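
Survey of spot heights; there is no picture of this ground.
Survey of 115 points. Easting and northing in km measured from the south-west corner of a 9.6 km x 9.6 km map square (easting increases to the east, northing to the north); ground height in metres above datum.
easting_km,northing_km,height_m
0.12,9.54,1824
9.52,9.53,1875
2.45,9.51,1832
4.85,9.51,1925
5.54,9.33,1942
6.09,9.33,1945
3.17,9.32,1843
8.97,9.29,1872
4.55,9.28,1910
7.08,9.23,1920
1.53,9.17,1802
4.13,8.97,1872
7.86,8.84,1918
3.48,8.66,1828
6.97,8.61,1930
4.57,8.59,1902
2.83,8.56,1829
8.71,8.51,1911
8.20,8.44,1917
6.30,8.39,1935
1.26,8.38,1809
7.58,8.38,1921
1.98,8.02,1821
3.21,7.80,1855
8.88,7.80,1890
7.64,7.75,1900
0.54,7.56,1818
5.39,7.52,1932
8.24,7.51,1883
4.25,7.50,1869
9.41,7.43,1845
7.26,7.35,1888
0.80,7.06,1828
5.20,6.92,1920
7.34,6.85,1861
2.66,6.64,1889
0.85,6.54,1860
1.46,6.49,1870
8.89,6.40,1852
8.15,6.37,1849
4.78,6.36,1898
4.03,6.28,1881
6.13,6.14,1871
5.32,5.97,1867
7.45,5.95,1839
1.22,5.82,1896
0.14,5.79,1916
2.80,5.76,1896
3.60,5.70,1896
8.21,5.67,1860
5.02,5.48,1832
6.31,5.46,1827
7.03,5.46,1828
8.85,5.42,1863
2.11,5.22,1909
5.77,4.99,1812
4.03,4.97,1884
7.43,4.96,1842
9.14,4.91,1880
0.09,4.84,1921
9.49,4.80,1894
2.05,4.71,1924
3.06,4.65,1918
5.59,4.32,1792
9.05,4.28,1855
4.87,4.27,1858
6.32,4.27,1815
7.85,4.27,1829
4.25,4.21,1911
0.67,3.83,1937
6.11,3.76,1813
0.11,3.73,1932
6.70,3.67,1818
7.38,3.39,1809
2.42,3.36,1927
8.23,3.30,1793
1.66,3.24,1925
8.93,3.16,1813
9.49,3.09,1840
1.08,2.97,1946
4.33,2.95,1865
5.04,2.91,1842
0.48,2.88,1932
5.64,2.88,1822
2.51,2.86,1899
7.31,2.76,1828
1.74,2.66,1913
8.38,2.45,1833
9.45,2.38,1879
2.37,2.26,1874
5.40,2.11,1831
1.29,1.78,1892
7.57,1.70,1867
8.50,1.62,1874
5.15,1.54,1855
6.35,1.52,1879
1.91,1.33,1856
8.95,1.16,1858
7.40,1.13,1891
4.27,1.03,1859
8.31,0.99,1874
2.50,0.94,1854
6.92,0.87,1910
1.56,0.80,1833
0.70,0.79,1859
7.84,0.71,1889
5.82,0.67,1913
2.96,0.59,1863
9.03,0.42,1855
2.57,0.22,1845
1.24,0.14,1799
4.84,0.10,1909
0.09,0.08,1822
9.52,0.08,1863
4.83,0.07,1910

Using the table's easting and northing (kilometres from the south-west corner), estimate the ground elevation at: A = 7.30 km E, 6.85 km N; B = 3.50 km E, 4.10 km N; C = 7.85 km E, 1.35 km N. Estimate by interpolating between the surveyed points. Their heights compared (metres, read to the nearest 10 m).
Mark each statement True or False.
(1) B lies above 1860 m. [True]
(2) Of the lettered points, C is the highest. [False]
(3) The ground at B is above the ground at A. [True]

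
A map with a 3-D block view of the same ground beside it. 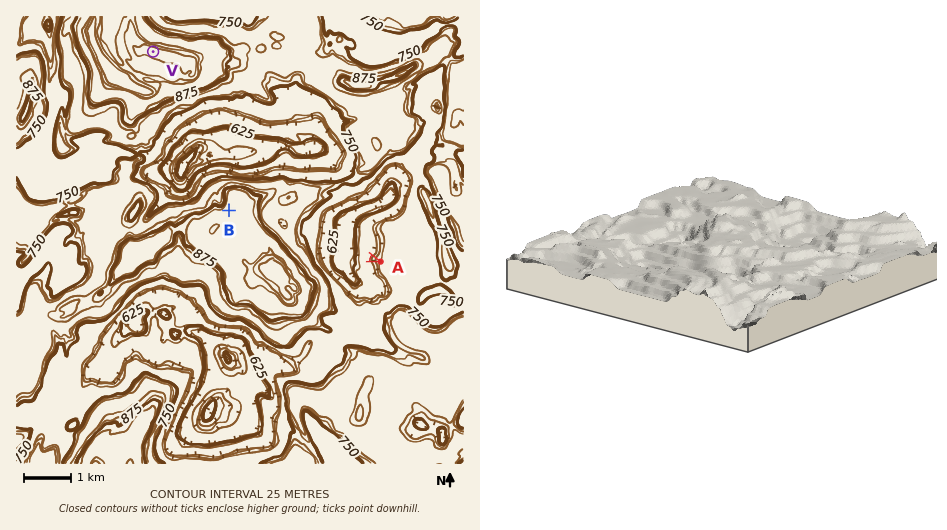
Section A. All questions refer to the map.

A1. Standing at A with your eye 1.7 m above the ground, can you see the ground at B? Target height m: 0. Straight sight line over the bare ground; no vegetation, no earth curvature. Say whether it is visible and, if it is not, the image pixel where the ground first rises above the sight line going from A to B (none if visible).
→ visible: false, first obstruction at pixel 260 221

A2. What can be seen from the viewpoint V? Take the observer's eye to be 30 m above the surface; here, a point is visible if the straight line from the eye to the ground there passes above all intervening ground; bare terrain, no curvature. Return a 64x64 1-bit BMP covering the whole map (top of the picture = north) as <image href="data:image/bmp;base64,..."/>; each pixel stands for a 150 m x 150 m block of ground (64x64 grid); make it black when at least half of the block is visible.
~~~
<image width="64" height="64" href="data:image/bmp;base64,Qk0+AgAAAAAAAD4AAAAoAAAAQAAAAEAAAAABAAEAAAAAAAACAAATCwAAEwsAAAIAAAAAAAAA////AAAAAAAB/8AYAAAABgD/wAAAAAA+AP/AAAAAADeAf8AAAAAAAwBf4AAAAAAAAA/gAAAAAAAAB/AAAAAAAAAA8AAAAAAMAAB4AAAAAx4AABwAAAAD/oAAAAAAAAf/4AAAAAAAB//gAAAAAAAP/+AAAAAAAB7/8AAAAAAAH9/wAAAAAAA/H/AAAAAAAB4/8AAAAAAAH//wAAAAAAA///AAAAAAAD//8AAAAAAAf798AAAAAAB/93/AAAAAAH/AAOAAAAAAB8EAGAAAgAAH8wAAAAABYAf8AAAAAcXwB/gAAwAB/6AP/AADgAH9gA/8AAPgAf8AB/wAAfAx/gAH+AAB+HP8AAf5AAA84/gAD/kAAA/z8AAOAQAAD//gAAADAAAP/8EAAAMAAAf/wgAABwAAB//CQAAnAAAAf/fgAAgAAAA///AADAAAAB//AAAcAAAAAAAAABgAAAAAAAAAGgAAAAAAADAAAAAAAAAAMAAAAAAAAAASAAAAAAAAAAAHAAAAAAAAAAcAAAAAAAAAhgAAAAAAAAAGAAAAAAAAAAYAAAAAAAAAAAAAAAAAAAAAAABwAAAAgAAAA8AAAAPwAAAHj4AAAn4AAAd/gAAfjwAADP+AAf4DkAAMf4QHwA/4ABh//AfgH/wAGMf4D+AP/AAY+AAf4A/8ABjgeD/gD4QAGOAAP+A/wA=="/>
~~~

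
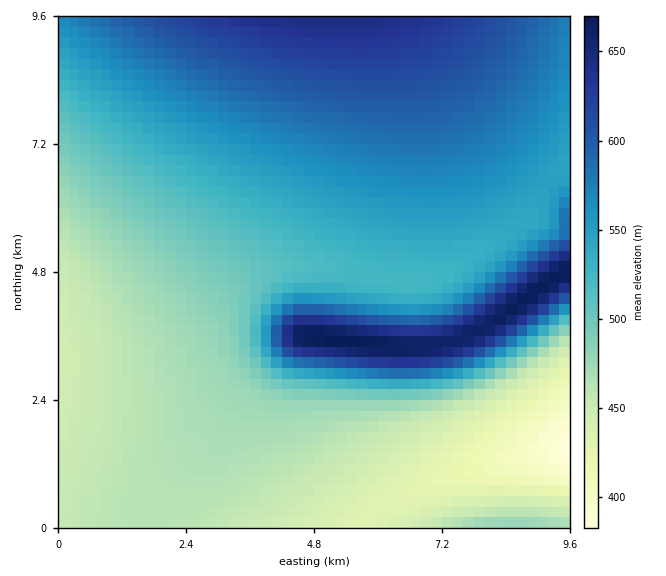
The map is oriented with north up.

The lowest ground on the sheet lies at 380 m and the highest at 670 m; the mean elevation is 525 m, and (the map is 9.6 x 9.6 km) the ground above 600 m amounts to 14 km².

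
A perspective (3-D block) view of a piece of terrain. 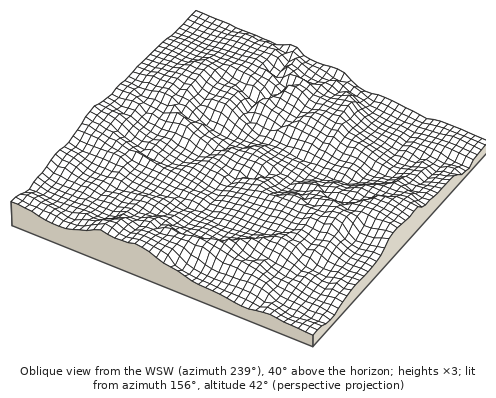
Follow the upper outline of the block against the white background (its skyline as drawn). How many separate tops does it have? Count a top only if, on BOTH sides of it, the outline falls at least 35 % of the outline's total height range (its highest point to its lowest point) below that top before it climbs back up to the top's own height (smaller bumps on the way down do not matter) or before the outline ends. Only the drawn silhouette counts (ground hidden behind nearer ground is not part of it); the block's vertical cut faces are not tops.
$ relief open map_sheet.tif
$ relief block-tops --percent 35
1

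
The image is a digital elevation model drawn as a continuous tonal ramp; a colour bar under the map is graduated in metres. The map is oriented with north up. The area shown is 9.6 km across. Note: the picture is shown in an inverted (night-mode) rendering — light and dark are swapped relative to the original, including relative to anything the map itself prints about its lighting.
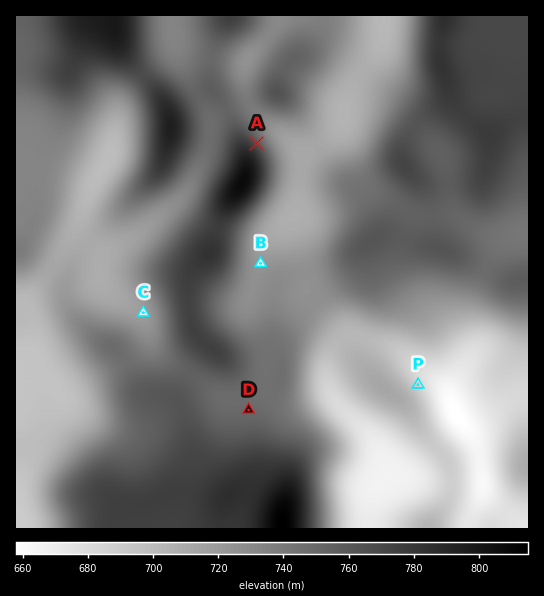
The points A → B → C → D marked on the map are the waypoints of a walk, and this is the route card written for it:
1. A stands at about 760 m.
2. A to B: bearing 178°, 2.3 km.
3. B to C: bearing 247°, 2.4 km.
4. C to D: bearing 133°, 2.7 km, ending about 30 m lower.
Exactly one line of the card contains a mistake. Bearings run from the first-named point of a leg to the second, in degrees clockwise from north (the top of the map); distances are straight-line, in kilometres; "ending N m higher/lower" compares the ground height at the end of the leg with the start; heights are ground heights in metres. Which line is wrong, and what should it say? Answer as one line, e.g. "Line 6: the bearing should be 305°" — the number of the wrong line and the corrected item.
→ Line 4: it should read "ending about 30 m higher".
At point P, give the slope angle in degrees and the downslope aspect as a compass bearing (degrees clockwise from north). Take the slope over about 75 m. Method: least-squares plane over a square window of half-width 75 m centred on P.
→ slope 4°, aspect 59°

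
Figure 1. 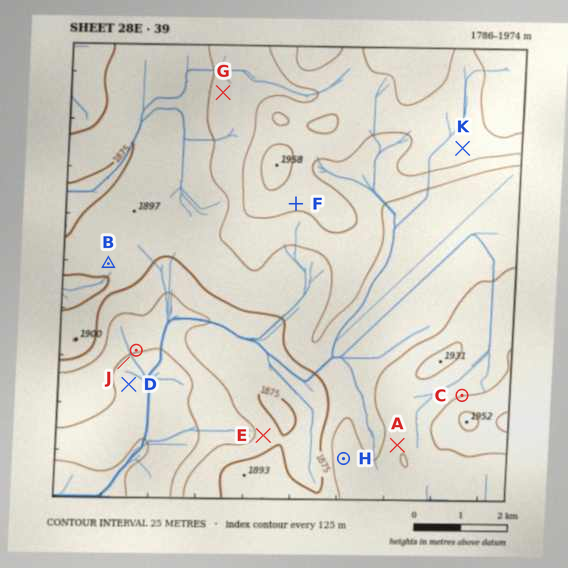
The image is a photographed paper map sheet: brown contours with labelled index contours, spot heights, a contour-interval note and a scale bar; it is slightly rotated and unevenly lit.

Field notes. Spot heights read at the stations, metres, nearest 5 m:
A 1920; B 1880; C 1925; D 1815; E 1855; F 1935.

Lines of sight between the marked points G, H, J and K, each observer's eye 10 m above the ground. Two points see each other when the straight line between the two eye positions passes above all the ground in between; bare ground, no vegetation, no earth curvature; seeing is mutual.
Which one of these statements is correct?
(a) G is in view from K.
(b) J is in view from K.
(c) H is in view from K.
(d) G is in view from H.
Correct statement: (c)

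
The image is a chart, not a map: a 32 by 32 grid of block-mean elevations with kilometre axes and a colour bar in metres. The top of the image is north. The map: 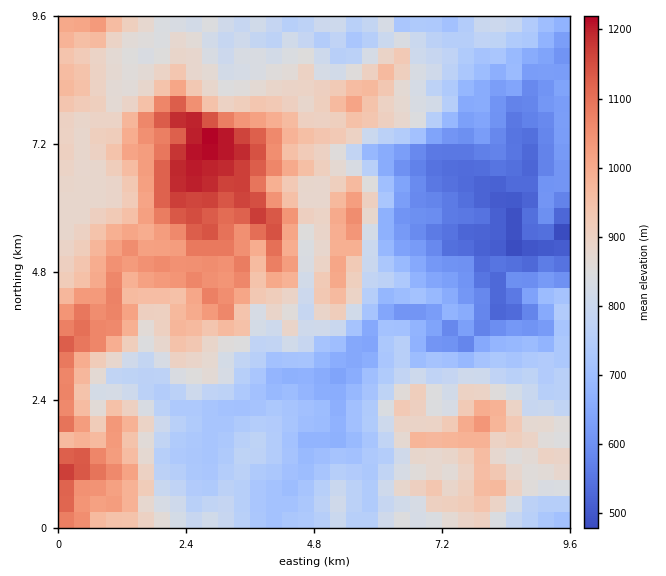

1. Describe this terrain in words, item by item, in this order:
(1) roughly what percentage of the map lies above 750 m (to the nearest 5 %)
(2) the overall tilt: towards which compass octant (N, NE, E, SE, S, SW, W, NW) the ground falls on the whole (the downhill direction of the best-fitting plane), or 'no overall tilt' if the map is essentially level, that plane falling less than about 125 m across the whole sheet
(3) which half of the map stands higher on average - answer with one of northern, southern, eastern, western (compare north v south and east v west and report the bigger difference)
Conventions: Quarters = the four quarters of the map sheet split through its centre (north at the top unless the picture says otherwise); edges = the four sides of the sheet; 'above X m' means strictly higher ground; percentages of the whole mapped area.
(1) Roughly 65 % of the ground is higher than 750 m.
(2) On the whole the ground falls towards the east.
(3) On average the western half of the map is the higher ground.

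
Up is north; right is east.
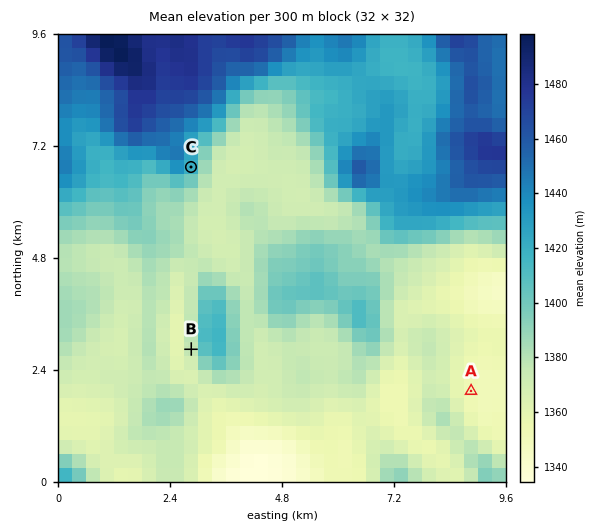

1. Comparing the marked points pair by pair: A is lower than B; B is lower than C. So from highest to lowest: C B A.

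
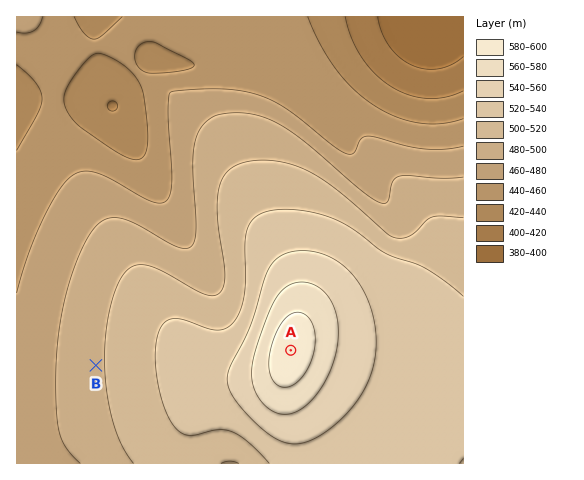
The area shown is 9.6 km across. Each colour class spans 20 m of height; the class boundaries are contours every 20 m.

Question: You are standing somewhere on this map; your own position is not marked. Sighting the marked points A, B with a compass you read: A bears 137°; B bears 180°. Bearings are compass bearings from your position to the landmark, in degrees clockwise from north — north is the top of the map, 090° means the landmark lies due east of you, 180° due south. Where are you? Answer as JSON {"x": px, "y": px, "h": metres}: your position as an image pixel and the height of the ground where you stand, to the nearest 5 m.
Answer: {"x": 96, "y": 141, "h": 440}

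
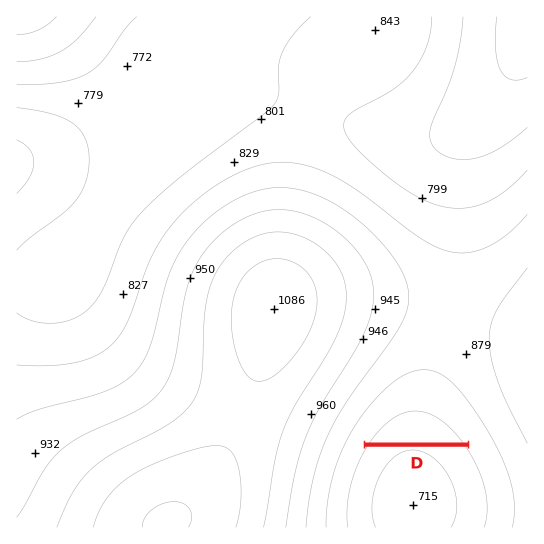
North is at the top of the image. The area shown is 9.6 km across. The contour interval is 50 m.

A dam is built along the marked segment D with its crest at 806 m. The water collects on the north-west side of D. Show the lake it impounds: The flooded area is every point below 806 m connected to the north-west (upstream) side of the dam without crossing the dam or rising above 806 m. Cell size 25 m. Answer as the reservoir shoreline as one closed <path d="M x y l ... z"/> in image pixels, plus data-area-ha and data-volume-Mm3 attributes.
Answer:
<path d="M423 407l-14 0-14 5-16 14-12 16 100 0-7-9-15-16-14-8-8-2z" data-area-ha="86" data-volume-Mm3="16.12"/>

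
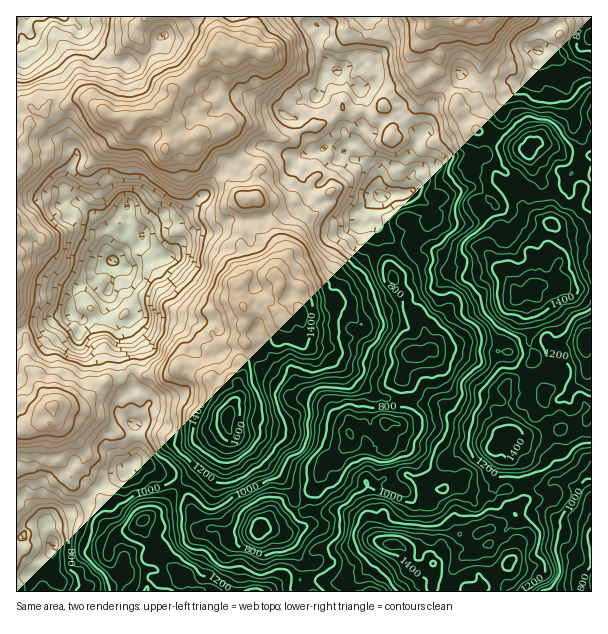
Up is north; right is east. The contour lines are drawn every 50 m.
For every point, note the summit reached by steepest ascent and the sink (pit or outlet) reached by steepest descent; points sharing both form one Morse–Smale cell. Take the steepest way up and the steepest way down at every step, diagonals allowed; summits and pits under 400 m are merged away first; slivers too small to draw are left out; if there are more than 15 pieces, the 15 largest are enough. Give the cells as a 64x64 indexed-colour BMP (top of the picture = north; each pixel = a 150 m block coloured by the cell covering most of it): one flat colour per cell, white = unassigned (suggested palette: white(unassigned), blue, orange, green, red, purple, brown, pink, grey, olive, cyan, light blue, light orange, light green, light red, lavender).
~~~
<image width="64" height="64" href="data:image/bmp;base64,Qk12CAAAAAAAAHYAAAAoAAAAQAAAAEAAAAABAAQAAAAAAAAIAAATCwAAEwsAABAAAAAAAAAA////ALR3HwAOf/8ALKAsACgn1gC9Z5QAS1aMAMJ34wB/f38AIr28AM++FwDox64AeLv/AIrfmACWmP8A1bDFAFVVVVVVVVVaqqqhEREREREzMziIiIiIiIiId3d3d3d3VVVVVVVVVVWqoRERERERETMzM4iIiIiIiIiHd3d3d3dVVVVVVVVVVVERERERERERMzMzOIiIiIiIiIh3d3d3d1VVVVVVVVVVEREREREREREzMzMziIgziIiIiId3d3d3VVVVVVVVVVUREREREREREzMzMzM4gzM4iIiIh3d3d3dVVVVVVVVVVRERERERERETMzMzMzMzMzM4iIiId3d3d1VVVVVVVVVRERERERERETMzMzMzMzMzMzMziIh3d3d3VVVVVVVVVRERERERERERETMzMzMzMzMzMzM4iHd3d3dVVVVVVVVVUREREREREREREzMzMzMzMzMzMzOId3d3d1VVVVVVVVVVERERERERERETMzMzMzMzMzMzM4h3d3d3VVVVVVVVVVVRERERERERERMzMzMzMzMzMzMziHd3d3dVVVVVVVVVVVUREREREREREzMzMzMzMzMzMziId3d3d1VVVVVVVVVVVVERERERERERMzMzMzMzMzMzOIh3d3d3VVVVVVVVVVVVVREREREREREzMzMzMzMzMzMziHd3d3dVVVu1VVVVVVVVUREREREREREzMzMzMzMzMzOHd3d3d1VVW7tVVVVVVVVRERERERERETMzMzMzMzMzM4d3d3d3VVVbtVVVVVVVVVUREREREREREzMzMzMzMzMzd3d3d3dVVVtVVVVVVVVVVVERERERERETMzMzMzMzMzM3REd3dyJVVVVVVVVVVVVVUREREREREREREzMzMzMzMzREREREIiJVVVVVVVVVVVVVEREREREREREREzMzMzMzNEREREQiIlVVVVVVVVVVVVURERERERERERERMzMzMzM0RERERCIiIiJVVVVVVVVVUiEREREREREREREzMzMzMzREREREIiIiIiVVVVVVVVUiIRERERERERERETMzMzMzREREREQiIiIiIlVVVVVVUiIhERERERERERETMzMzMzNERERERCIiIiIiIlUiJSIiIiERERERERERERMzMzMzM0REREREIiIiIiIiIiIiIiIiIREREREREREREzMzMzM0REREREQiIiIiIiIiIiIiIiIiIREREREREREREzMzMzRERERERCIiIiIiIiIiIiIiIiIiERERERERERERMzMzNEREREREIiIiIiIiIiIiIiIiIiIiERIiIREREREzMzMzREREREQiIiIiIiIiIiIiIiIiIiIRIiIiEREREzMzMzNERERERCIiIiIiIiIiIiIiIiIiIiIiIiERERETMzMzMzREREREIiIiIiIiIiIiIiIiIiIiIiIiERERETMzMzMzNEREREQiIiIiIiIiIiIiIiIiIiIhERERERERMzMzMzMzRERERCIiIiIiIiIiIiIiIiIiIiERERERERMzMzMzMzREREREIiIiIiIiIiIiIiIiIiIhERERERERMzMzMzMzNEREREQiIiIiIiIiIiIiIiIiIiEREREREREzMzMzMzNERERERCIiIiIiIiIiIiIiIiIiIREREREREzMzMzMzNEREREREIiIiIiIiIiIiIiIiIiIhERERERETMzMzMzM0REREREQiIiIiIiIiIiIiIiIiIhERERERERMzMzMzMzRERERERCIiIiIiIiIiIiIiIiIhERERERERETMTMzMzNEREREREIiIiIiIiIiIiIiIiIiEREREREREREREzMzM0REREREQiIiIiIiIiIiIiIiIiIRERERERERERETMzM0RERERERCIiIiIiIiIiIiIiIiIhERERERERERERMzMzREREREREIiIiIiIiIiIiIiIiIiERERERERERERMzMzREREREREQiIiIiIiIiIiIiIiIiERERERERETMzMzMzM0RERERERCIiIiIiIiIiIiIiIiIRERERERERMzMzMzMzNEREREREIiIiIiIiIiIiIiIiIiEREREREREzMzMzMzM0REREREQiIiIiIiIiIiIiIiIiEREREREREzMzMzMzNERERERERCIiIiIiIiIiIiIiIiERERERERETMzMzMzM0REREREREIiIiIiIiIiIiIiIiERERERERETMzMzMzMzRERERERERiIiIiIiIiIiIiIiERERERERERMzMzMzMzNERERERERGIiIiIiIiIiIiIiIREREREREREzMzMzMzM0REREREREZiIiIiIiIiIiIiIhERERERERERMzMzMzM0RERERERERmYiIiImZmZiIiIiEREREREREREzMzMzM0RERERERERGZmZiJmZmZmYiIiERERERERERETMzMzMzREREREREREZmZmZmZmZmZiIiIhERERERERETMzMzMzRERERERERERmZmZmZmZmZmYiIiEREREREREREzMzMzNERERERERERGZmZmZmZmZmZmIiIRERERERERERMzNENERERERJmZREZmZmZmZmZmZmZiIiERERERETMxEzM0RERERERESZlERmZmZmZmZmZmZmYiIRERERETMzMzMzRERERERERJmZRGZmZmZmZmZmZmZmYiIRERERMzMzMzNEREREREREmZmUZmZmZmZmZmZmZmZiIhEREREzMzMzMzRERERERESZmZlmZmZmZmZmZmZmZiIiERERETMzMzMzM0REREREREmZmWZmZmZmZmZmZmZmIiIRERETMzMzMzMzRERERERERESZ"/>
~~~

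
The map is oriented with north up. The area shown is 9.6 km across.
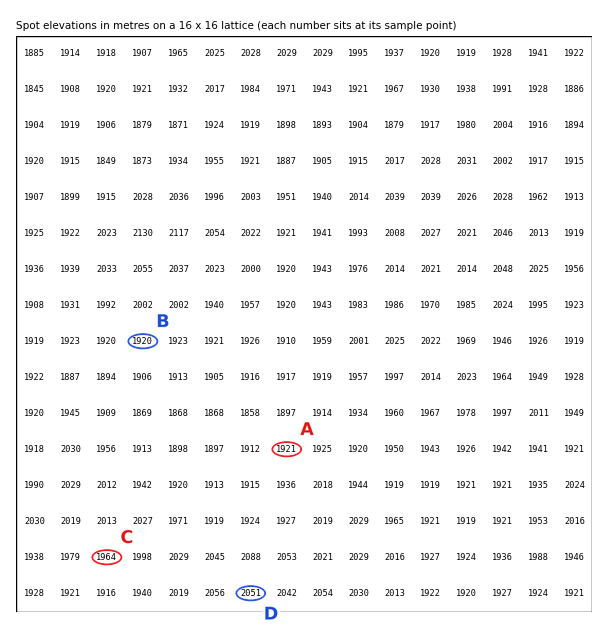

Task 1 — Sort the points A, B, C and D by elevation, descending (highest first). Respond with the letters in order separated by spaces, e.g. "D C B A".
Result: D C A B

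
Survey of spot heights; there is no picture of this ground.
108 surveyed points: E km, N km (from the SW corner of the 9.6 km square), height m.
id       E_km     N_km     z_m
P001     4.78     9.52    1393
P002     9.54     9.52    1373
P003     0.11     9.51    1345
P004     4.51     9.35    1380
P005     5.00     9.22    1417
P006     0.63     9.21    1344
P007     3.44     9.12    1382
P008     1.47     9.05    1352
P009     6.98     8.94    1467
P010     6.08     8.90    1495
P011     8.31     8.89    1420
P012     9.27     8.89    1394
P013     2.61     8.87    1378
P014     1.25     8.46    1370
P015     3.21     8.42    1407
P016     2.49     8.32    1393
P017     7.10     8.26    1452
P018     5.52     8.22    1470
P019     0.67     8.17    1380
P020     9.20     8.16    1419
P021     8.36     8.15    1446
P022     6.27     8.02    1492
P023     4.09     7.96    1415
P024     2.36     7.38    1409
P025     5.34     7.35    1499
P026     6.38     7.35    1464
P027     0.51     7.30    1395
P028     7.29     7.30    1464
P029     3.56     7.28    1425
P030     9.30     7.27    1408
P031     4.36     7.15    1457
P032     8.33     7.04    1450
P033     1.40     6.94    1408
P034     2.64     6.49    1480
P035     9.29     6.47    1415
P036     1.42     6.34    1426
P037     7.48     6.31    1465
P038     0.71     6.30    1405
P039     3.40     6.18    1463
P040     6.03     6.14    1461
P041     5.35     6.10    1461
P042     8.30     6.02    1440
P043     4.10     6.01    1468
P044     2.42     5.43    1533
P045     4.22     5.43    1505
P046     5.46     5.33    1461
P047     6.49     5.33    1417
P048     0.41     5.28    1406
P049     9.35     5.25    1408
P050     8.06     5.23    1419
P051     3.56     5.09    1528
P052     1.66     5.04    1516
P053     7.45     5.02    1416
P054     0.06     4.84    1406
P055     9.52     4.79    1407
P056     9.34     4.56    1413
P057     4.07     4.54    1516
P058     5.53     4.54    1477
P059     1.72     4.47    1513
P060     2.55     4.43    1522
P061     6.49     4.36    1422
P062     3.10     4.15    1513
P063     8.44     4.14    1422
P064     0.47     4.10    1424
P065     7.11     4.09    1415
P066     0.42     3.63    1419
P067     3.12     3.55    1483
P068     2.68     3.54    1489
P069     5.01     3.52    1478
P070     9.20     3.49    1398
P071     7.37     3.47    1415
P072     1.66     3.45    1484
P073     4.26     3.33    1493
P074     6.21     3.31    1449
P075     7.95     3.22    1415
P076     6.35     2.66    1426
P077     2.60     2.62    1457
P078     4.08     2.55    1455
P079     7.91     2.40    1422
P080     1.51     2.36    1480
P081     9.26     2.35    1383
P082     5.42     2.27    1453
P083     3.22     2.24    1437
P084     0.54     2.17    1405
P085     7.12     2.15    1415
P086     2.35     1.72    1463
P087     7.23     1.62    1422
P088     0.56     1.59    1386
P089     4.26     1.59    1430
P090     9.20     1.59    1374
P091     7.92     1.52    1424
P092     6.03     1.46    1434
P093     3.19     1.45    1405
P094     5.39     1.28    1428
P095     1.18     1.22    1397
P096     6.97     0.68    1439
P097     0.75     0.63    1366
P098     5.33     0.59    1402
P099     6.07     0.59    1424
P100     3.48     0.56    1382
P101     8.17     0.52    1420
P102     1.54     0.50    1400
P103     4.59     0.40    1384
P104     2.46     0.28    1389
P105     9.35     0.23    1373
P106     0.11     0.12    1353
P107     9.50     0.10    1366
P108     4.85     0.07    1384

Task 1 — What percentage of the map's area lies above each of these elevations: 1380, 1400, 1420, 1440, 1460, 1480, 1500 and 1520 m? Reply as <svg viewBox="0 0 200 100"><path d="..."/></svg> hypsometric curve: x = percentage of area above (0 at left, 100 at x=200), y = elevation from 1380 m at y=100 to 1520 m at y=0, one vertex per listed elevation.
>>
<svg viewBox="0 0 200 100"><path d="M183 100l-24-14-42-15-35-14-26-14-25-14-16-15-9-14"/></svg>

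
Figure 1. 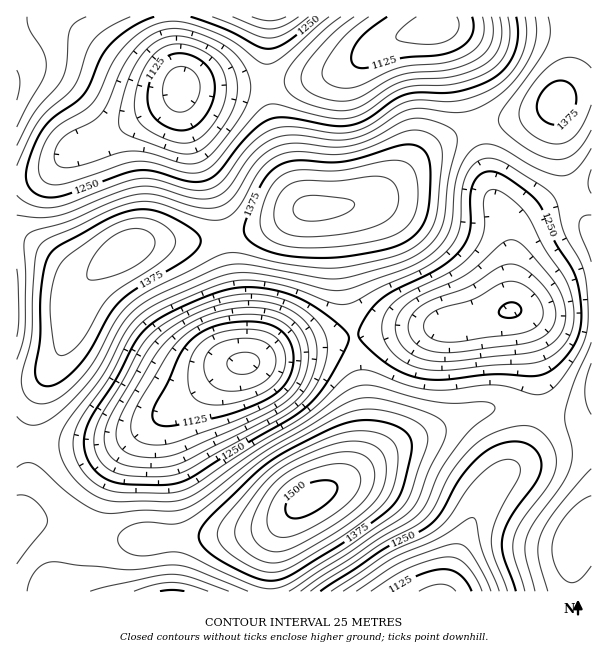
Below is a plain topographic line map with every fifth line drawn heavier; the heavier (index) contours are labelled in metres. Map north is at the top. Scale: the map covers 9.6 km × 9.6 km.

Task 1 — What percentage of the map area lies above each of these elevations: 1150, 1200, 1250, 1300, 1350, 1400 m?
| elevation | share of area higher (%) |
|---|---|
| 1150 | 89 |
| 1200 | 78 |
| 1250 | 62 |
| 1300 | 44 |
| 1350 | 24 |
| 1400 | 11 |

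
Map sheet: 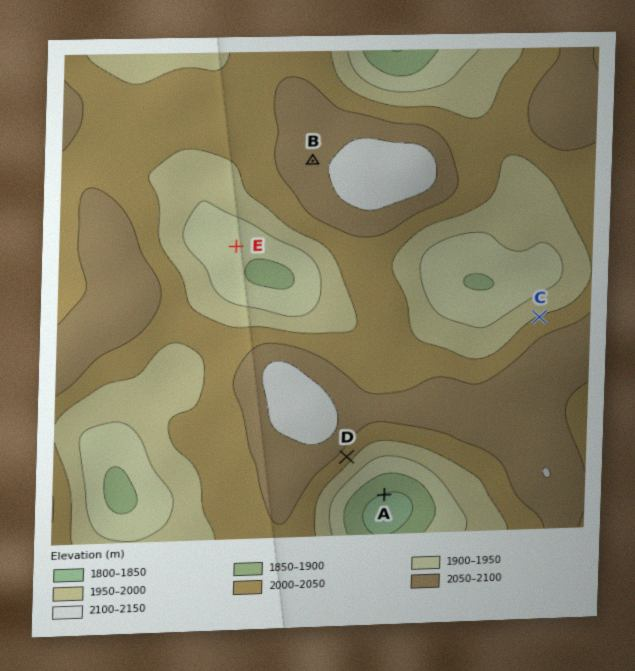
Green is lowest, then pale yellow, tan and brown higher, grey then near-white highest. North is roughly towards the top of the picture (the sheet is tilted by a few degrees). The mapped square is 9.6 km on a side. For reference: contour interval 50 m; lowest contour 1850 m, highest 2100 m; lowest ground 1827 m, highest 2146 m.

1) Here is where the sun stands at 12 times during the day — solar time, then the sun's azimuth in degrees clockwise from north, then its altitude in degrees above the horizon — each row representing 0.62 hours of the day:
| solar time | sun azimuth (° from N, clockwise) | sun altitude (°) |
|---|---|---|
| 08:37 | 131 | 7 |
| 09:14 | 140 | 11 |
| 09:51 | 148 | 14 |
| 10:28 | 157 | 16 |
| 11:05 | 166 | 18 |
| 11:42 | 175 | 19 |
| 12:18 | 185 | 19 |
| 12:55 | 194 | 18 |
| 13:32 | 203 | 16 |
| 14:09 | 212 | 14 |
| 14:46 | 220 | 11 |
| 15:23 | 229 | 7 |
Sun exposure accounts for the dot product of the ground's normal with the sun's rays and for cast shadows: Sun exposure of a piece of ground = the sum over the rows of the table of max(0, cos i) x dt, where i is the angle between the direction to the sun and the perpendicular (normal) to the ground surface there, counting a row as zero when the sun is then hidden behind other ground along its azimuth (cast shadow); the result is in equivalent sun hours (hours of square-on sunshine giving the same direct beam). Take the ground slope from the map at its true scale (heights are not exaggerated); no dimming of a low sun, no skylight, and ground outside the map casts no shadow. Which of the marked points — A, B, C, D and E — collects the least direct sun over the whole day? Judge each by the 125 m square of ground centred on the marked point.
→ C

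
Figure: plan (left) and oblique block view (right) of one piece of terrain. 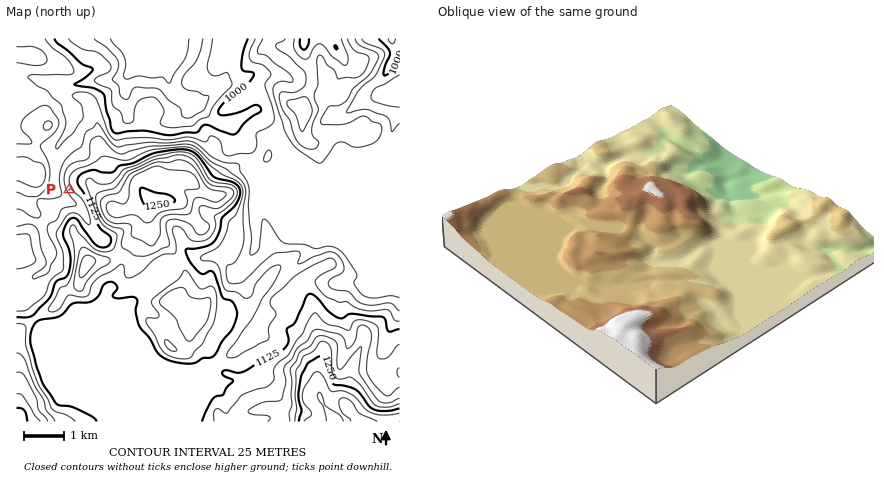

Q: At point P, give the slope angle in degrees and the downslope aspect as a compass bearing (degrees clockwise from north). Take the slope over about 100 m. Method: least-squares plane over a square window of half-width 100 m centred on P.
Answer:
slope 11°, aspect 242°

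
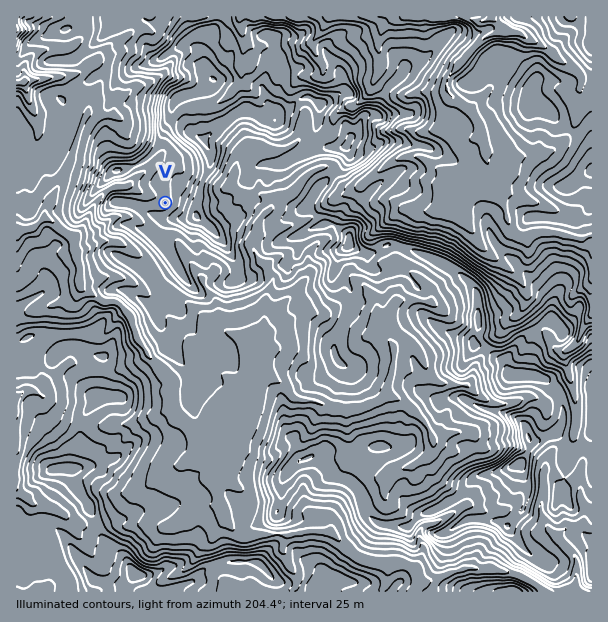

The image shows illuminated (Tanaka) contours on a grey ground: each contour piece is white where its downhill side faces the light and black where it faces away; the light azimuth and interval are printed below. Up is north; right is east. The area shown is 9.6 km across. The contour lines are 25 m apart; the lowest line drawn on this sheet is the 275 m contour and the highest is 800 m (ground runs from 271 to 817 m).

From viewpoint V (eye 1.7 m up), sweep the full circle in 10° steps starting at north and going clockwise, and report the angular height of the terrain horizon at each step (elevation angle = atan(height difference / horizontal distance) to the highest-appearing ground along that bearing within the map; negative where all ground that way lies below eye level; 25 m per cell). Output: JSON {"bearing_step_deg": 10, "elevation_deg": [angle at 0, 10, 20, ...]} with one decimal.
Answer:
{"bearing_step_deg": 10, "elevation_deg": [2.7, 4.3, 6.1, 6.6, 6.8, 6.8, 7.6, 9.1, 10.2, 11.3, 12.0, 12.4, 11.8, 10.8, 11.0, 10.5, 9.5, 8.3, 7.3, 6.4, 5.5, 4.7, 4.0, 3.2, 2.3, 1.4, 0.8, 0.4, -2.2, -0.8, 0.6, 0.4, -0.8, -0.8, -0.5, 0.1]}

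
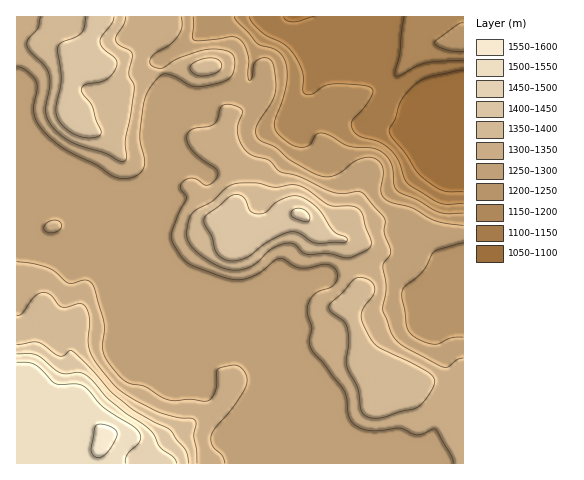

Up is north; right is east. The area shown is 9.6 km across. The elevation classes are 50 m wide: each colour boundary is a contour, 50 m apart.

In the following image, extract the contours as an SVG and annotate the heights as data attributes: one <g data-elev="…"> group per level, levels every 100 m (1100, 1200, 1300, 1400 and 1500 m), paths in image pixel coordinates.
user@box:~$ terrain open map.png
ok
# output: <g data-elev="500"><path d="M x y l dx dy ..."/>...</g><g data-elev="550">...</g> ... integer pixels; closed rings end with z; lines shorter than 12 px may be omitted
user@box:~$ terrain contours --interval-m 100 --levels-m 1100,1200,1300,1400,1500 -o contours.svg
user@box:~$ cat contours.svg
<g data-elev="1100"><path d="M463 192l-21-1-18-12-7-7-12-19-13-15-3-7 7-13 5-17 15-17 14-7 33-7"/><path d="M313 17l-20 5-7-2-2-3"/></g><g data-elev="1200"><path d="M463 213l-16 1-8-2-22-12-19-8-4-6-1-17-3-8-5-7-8-5-28-3-19-10-8-3-6 1-6 11-6 2-11-2-11-7-6-7-2-7 12-40 1-13-2-10-3-6-5-5-20-7-20-22-3-4"/><path d="M463 23l-5 2-24 17 3 4 8 3 18 3"/></g><g data-elev="1300"><path d="M225 463l-3-8-9-9-2-9 4-9 18-21 12-19 2-11-5-9-8-3-16 4-1 3-2 19-4 7-5 3-16-2-21 1-8-3-16-11-18-4-11-10-12-17-2-8 2-25-9-33-4-6-7-3-15 3-14-11-7-4-15-4-16-2"/><path d="M463 358l-6 2-9 7-6 0-38-20-11-11-10-27 3-22-3-22 8-13-7-20 1-11-2-5-20-23-6-2-16 3-11-3-30-14-20-5-11-12-19-6-7-7-4-9-1-12 4-15-1-2-5-3-7-2-6 1-3 4-3 11-3 4-6 3-14 1-5 4-2 7 3 8 11 12 14 9 3 6-4 7-6 4-4 0-7-5-5-2-7 2-4 5 0 4 5 6 0 4-8 15-7 22 2 8 9 14 5 5 8 4 29 10 12 3 9-1 11-4 18-15 5-2 5 1 9 6 7 3 8 0 17-4 8 2 3 4 2 4-3 9-5 4-15 6-4 6-3 6 0 9 4 14-3 15 5 10 11 11 19 27 3 7 1 16 3 6 7 7 12 4 29-3 19 7 17-6 16 26 2 8"/><path d="M48 232l6 1 5-2 3-4-1-4-6-3-8 3-3 5 1 2z"/><path d="M17 67l9 3 10 11 1 7-3 17 0 11 6 10 9 11 15 12 32 16 17 11 10 3 9-2 8-4 4-7 0-8-4-20 3-28 4-16 10-15 5-5 5 0 9 3 14 8 11 2 24-6 5-4 4-6 1-9-2-7-5-4-11-2-11 1-14 4-17 6-13 8-7 0-4-3-1-4 3-6 18-11 8-9 3-8-1-10"/></g><g data-elev="1400"><path d="M189 463l-3-13-15-20-41-23-19-15-21-24-17-17-4 0-5 4-4 1-21-14-6 0-16 2"/><path d="M228 260l8 1 10-3 23-17 21-9 9 1 12 8 5 2 27 0 3-1 1-3-1-2-12-6-17-23-16-11-8-1-8 2-10 5-9 9-8 2-8-3-7-14-8-2-6 2-21 17-4 6 1 5 7 12 4 15 5 5z"/><path d="M86 17l-2 10-3 6-6 4-13 5-4 5 3 33-5 31 3 9 8 10 11 6 12 2 9-2 2-5-5-11-4-15-9-11-2-5 5-5 13-2 7-3 6-4 4-7 1-5-1-3-13-12-3-7 2-6 10-12 2-6"/></g><g data-elev="1500"><path d="M125 463l2-9 13-14 0-6-4-6-32-21-21-21-7-2-20 0-21-19-7-3-11 0"/></g>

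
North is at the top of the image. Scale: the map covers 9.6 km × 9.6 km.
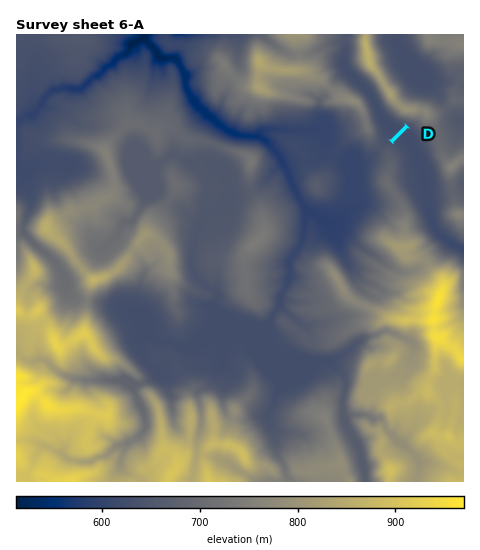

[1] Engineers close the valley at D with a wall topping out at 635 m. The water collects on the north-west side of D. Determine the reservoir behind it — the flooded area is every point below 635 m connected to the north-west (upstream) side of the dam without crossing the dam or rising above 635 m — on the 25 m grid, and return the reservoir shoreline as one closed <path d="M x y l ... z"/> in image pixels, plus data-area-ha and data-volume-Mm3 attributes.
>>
<path d="M344 53l-1 1-1 1 0 1 0 1-1 0-1 1-1 1 0 1 0 1 0 2 0 1 0 1 0 1 1 1 0 1 1 1 1 1 0 1 0 1 1 1 0 1 1 0 0 1 0 1 1 1 1 0 0 1 1 0 0 1 1 1 1 1 1 0 1 0 0 1 1 0 1 1 0 1 1 0 0 1 1 0 1 0 1 1 1 1 0 1 1 0 1 1 1 0 1 1 0 1 1 0 1 1 1 1 0 1 1 0 1 1 0 1 1 1 0 1 0 1 1 0 1 1 0 1 0 1 1 0 0 1 0 1 1 1 0 1 1 1 0 1 0 1 1 1 0 2 0 1 0 1 1 0 0 1 0 1 0 1 1 1 0 1 0 1 1 0 1 1 0 1 0 1 1 0 0 1 0 1 1 1 0 1 0 1 1 0 0 1 0 1 1 1 0 2 1 0 1 1 0 1 0 1 1 0 0 1 0 1 1 0 0 1 1 1 1 0 1 0 1 0 1-1 1-1 1-1 1-1 1 0 0-1 1-1 1-1 1 0 0-1 1-1 1-1 1-1 1-1 1-1 1-1 0-1-1-1-1 0-2 0 0-1-1 0-1 0-1 0-1-1-1 0-1-1-1-1-1-1-1-1-1-1-1 0-1-1-1-1 0-1-1-1-1-1-1-1 0-1-1 0-1-1-1-1 0-1 0-1-1 0 0-1-1-1 0-1 0-1-1 0 0-1 0-1-1-1-1 0 0-1 0-1-1-1 0-1-1-1 0-1 0-1-1 0 0-1-1-1 0-1-1 0 0-1-1 0 0-1 0-1-1-1-1 0 0-1-1 0 0-1-1-1-1 0 0-1-1 0-1 0-1-1-1-1 0-1-1 0 0-1-1 0-1-1 0-1-1 0 0-1-1 0 0-1-1-1-1 0 0-1-1 0 0-1-1 0-1-1 0-1-1 0 0-1 0-1-1 0-1-1 0-1 0-1-1 0 0-2 0-1 0-1 0-1-1 0 0-1 0-1 0-2-1-1-1 0z" data-area-ha="46" data-volume-Mm3="2.59"/>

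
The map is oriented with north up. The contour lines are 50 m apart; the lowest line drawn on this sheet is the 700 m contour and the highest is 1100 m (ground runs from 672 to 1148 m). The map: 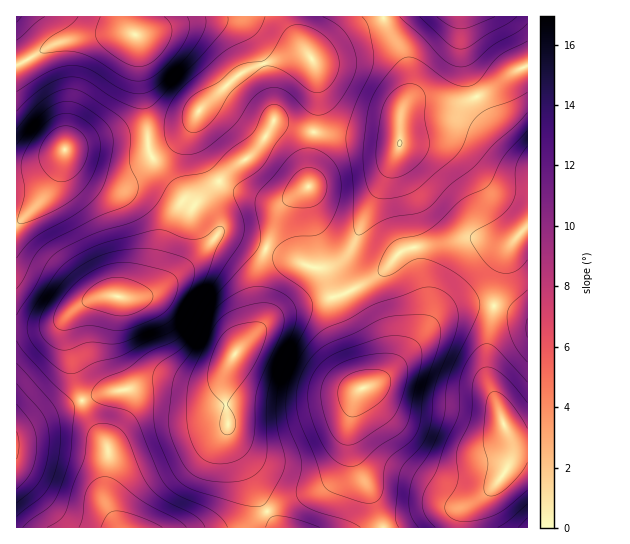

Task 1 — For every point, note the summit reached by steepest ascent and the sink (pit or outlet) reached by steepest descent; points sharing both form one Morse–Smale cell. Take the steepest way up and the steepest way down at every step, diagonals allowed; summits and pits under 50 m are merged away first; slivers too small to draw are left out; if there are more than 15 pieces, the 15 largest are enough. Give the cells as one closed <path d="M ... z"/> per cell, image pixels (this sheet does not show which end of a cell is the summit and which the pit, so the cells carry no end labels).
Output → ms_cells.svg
<path d="M413 248l-11 3-21 22-12 8-36 17 30 89-6 6-5 16-3 16 2 21 5 19 17 34 9 29 80 0 3-18 35-31 11-20 0-18-19-48-5-20 0-23 6-44-27-1-20 7-13 10-26 30 10-14 8-19 0-25z"/><path d="M333 297l-42 11-20 11-36 35-10 20-1 23 4 18 1 24 31 62 19 27 102-1-8-28-17-34-5-19-2-21 3-16 4-14 7-8z"/><path d="M65 149l-12 10-15 6-22 4 1 159 21 0 15-3 29-21 15-7 38 0 11-5 10-15 11-44 16-32-3-10-29-34-21 11-19 0-33-11z"/><path d="M227 233l-8 0-29 31-31 25-20 8-42 0-19 10-10 10-3 5 0 15 11 46 6 17 25-8 38-7 18-1 38 5 16-7 18-28 24-28 1-17-3-14 0-21 8-23 0-3z"/><path d="M226 369l-9 14-10 5-14 1-38-5-48 8-24 9 9 22 16 26-3 48 6 16 10 15 158-1-19-26-31-62-1-24-4-18z"/><path d="M527 67l-18 8-32 22-12 4-47-1-9 4-6 6-3 9 0 26-4 22 12 38 3 30 3 13 48-9 48 4 18-17z"/><path d="M133 33l-26 0-45 8-19 8-27 17 1 102 21-3 15-6 12-10 13 8 33 11 19 0 22-11-4-10-1-29-7-40-1-33-3-10z"/><path d="M307 55l-13 0-16 4-33 12-48 42-5 12-14 15-26 17 28 34 3 10-16 32-11 44-5 10-10 9 8-1 16-10 25-21 27-29 2-13-8-19 0-9 5-9 18-18 13-8 10-10 17-28 24 8 13 3 4-2 2-19 0-30-2-16z"/><path d="M293 16l-162 0 0 10 8 19 1 33 7 40 1 29 3 8 3 1 24-16 14-15 5-12 48-42 33-12 16-4 13 0-11-22z"/><path d="M382 16l-89 1 6 22 12 18 5 13 1 41-3 21 86 10 0-23 9-26 0-18-5-20z"/><path d="M317 132l-4 1-2 14-2 38-26 21-18 43 45 18 13 1 12-4 16-14 12-29 26-51 11-27z"/><path d="M82 400l-32 13-34 18 1 97 103-1-9-14-6-16 3-48-16-26z"/><path d="M527 16l-144 0 8 18 13 21 4 14 1 24-6 16 15-9 47 1 12-4 32-22 18-8z"/><path d="M275 121l-18 28-10 10-13 8-18 18-5 9 0 9 8 19 0 11 16 3 27 12 4 0 2-3 9-30 6-9 26-21 0-24 4-28z"/><path d="M479 239l-17 0-13 4-34 4-2 2 12 45 0 25-10 24 22-24 14-10 15-4 29 1 9-47 9-17-20 1z"/>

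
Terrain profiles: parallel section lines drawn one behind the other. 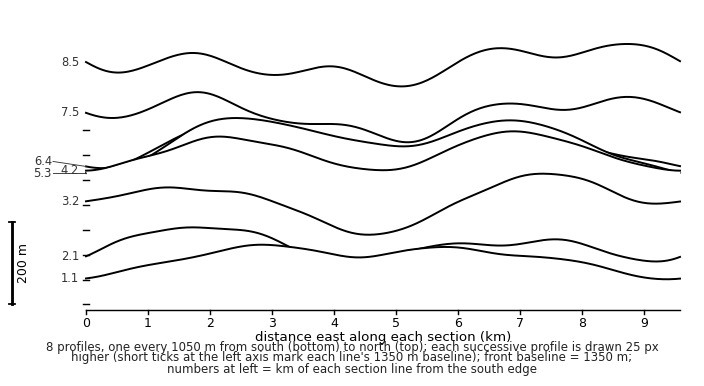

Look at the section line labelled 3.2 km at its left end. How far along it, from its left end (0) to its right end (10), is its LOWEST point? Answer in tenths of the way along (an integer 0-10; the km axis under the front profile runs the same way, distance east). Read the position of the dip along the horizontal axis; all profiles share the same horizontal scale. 5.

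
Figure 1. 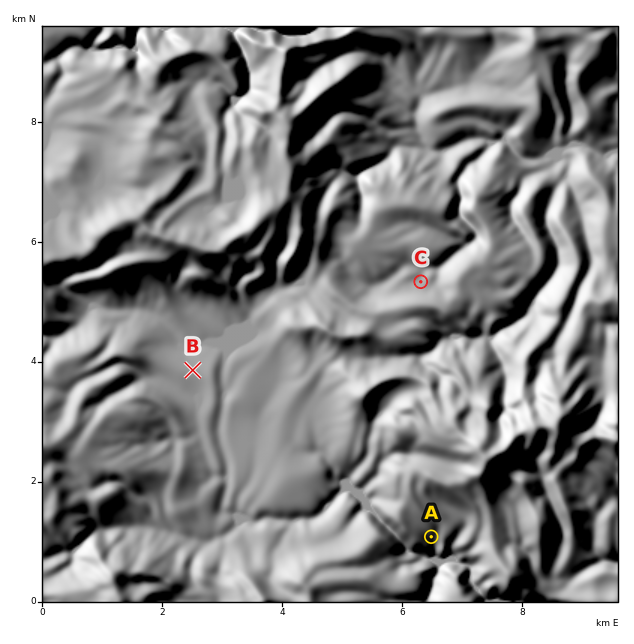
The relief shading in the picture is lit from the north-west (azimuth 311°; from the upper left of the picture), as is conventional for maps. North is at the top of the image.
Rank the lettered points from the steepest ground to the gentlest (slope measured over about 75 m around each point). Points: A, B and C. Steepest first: A C B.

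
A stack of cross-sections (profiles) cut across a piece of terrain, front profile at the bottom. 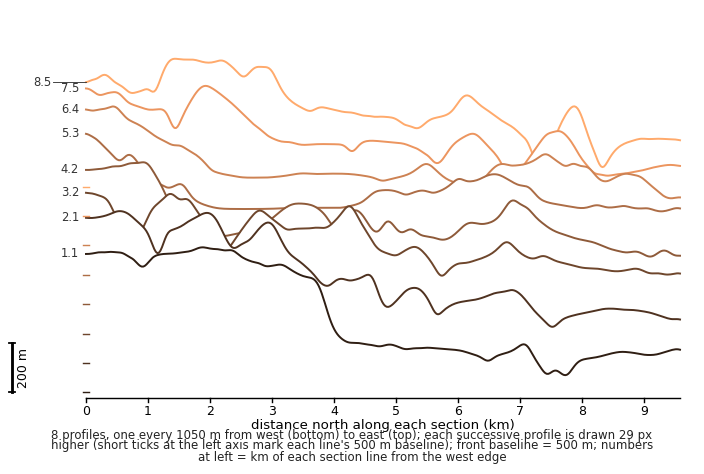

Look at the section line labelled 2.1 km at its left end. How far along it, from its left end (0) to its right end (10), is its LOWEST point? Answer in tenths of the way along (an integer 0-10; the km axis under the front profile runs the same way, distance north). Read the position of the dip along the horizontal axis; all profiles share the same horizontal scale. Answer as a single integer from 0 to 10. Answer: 8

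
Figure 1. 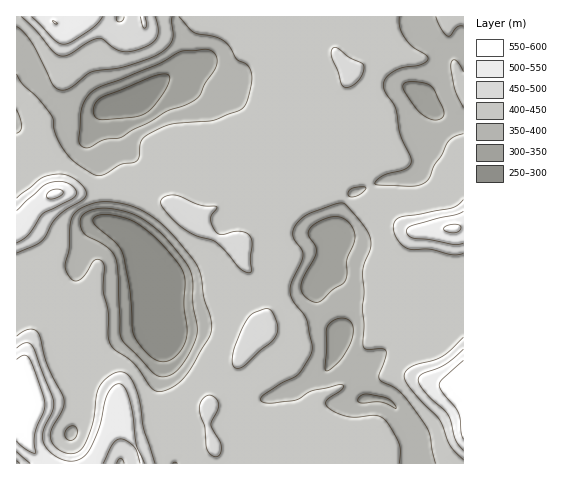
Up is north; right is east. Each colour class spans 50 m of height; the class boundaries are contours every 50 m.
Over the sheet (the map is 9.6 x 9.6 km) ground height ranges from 260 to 590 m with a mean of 410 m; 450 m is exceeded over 13.1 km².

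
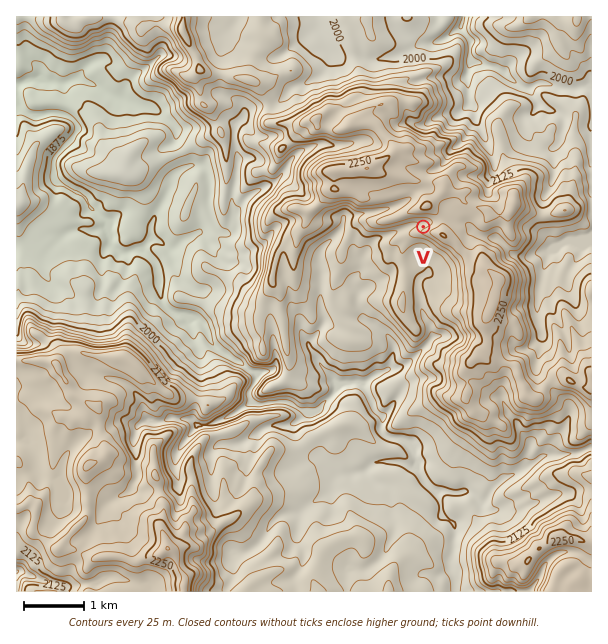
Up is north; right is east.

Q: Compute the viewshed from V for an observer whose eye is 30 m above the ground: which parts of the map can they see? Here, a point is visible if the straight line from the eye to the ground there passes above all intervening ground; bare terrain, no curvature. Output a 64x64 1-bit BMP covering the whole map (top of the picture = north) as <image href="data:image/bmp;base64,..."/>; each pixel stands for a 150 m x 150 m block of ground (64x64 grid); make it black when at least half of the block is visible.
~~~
<image width="64" height="64" href="data:image/bmp;base64,Qk0+AgAAAAAAAD4AAAAoAAAAQAAAAEAAAAABAAEAAAAAAAACAAATCwAAEwsAAAIAAAAAAAAA////AAAAAAAAABP///8AAAAAH/Pz/AAAAAA///HwAAAAACR/4PYAAATgbD9g/gAABGD8P/H+AAACIPw///4AAAEA/j///AAAAIP/x//8AAAAgN////wAAACA3f///AAAAACZ///4AAAAAJn//nAAAAARnf/4AAAAAPHf//gAAAAAud//mAAAAAB5/P+AAAAAAHPO/8AAAAAAYMPj/AAAAABgAH48AAAAAGAmABgAAAAB4H+ACATAAAAA/4GAB4AABAHwB4AAAAAEA8ADgADAAAwHgAMAB8AA/f8AEwAH8AAH/gATBgBwAD8MABI+AAAAPAAAEg4MIABgAAAWXBgwAAAAAAbcG/gAAAAABZ//+AAAAAAF3//4AAAAAA2efiAAAAAACYw8AAAAAAABjFgAAAAAAAGMcAAAAAAAAc5wAAAAAAABwfAAAAAAAADA/gAAAAAAAIA+AAAAAAAAAAQAAAAAAAATAAAAAAAAAB4AAAAAAAAAHwAAAAAAAAAfAAAAAAAAAAAAAAAAAAAAAAAAAAAAAAAAAAAAAAAAAAAAAAAAAAAAAAAAAAAAAAAAAAAAAAAAAAAAAAAAAAAAAAAAAAAAAAAAAAAAAAAAAAAAAAAAAAAAAAAAAAAAAAAAAAAAAAAAAAAAAAAAAAAAAAAAAAAAAAAAAAAAAAAAAAAAAAAAAAAAAAAAAA=="/>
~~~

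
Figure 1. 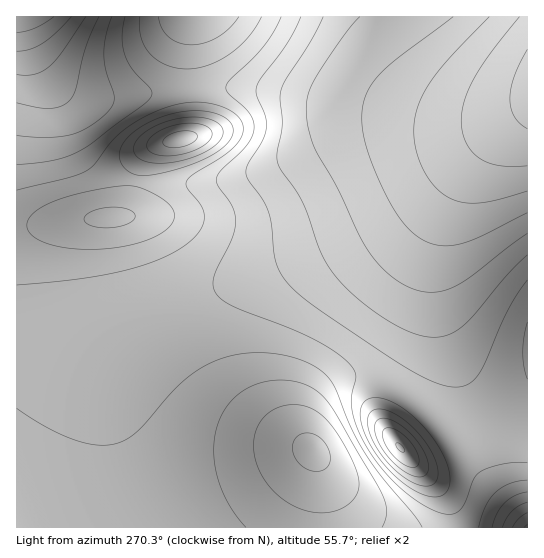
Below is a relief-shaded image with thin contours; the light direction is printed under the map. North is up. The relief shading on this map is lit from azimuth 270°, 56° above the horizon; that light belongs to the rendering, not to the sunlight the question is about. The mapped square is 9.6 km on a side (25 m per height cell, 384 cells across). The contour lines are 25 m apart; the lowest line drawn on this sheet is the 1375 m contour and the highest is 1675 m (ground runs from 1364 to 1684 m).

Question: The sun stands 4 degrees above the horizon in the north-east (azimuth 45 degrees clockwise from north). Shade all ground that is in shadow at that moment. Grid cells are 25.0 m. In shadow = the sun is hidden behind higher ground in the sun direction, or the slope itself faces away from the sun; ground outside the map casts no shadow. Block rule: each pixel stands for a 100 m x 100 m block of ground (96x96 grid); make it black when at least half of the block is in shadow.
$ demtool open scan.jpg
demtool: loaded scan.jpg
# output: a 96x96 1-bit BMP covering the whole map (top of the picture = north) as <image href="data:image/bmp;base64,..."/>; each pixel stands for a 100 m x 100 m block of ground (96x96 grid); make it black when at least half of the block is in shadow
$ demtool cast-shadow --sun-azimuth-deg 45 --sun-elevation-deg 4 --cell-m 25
<image width="96" height="96" href="data:image/bmp;base64,Qk2+BAAAAAAAAD4AAAAoAAAAYAAAAGAAAAABAAEAAAAAAIAEAAATCwAAEwsAAAIAAAAAAAAA////AAAAAAAAAAAAAAAP///wAAAAAAAAAAAP///8AAAAAAAAAAAP///+AAAAAAAAAAAP///+AAAAAAAAAAAP///+AAAAAAAAAAAP///+AAAAAAAAAAAP///8AAEAAAAAAAAP///8AAEAAAAAAAAP///4AAAAAAAAAAAP///wAAAAAAAAAAAP///gAAAAAAAAAAAP///gAAAAAAAAAAAP///AAAAAAAAAAAAP//+AAAAAAAAAAAAP//8AAAAAAAAAAAAP//4AAAAAAAAAAAAH//wAAAAAAAAAAAAH//gAAAAAAAAAAAAH//AAAAAAAAAAAAAH/+AAAAAAAAAAAAAH/8AAAAAAAAAAAAAH/8AAAAAAAAAAAAAH/4AAAAAAAAAAAAAD/wAAAAAAAAAAAAAD/gAAAAAAAAAAAAAB/AAAAAAAAAAAAAAB+AAAAAAAAAAAAAAA4AAAAAAAAAAAAAAAAAAAAAAAAAAAAAAAAAAAAAAAAAAAAAAAAAAAAAAAAAAAAAAAAAAAAAAAAAAAAAAAAAAAAAAAAAAAAAAAAAAAAAAAAAAAAAAAAAAAAAAAAAAAAAAAAAAAAAAAAAAAAAAAAAAAAAAAAAAAAAAAAAAAAAAAAAAAAAAAAAAAAAAAAAAAAAAAAAAAAAAAAAAAAAAAAAAAAAAAAAAAAAAAAAAAAAAAAAAAAAAAAAAAAAAAAAAAAAAAAAAAAAAAAAAAAAAAAAAAAAAAAAAAAAAAAAAAAAAAAAAAAAAAAAAAAAAAAAAAAAAAAAAAAAAAAAAAAAAAAAAAAAAAAAAAAAAAAAAAAAAAAAAAAAAAAAAAAAAAAAAAAAAAAAAAAAAAAAAAAAAAAAAAAAAAAAAAAAAAAAAAAAAAAAAAAAAAAAAAAAAAAAAAAAAAAAAAAAAAAAAAAAAAAAAAAAAAAAAAAAAAAAAAAAAAAAAAAAAAAAAAAAAAAAAAAAAAAAAAAAAAAAAAAAAAAAAAAAAAAAAAAAAAAAAAAAAAAAAAAAAAAAAAAAAAAAAAAAAAAAAAAAAAAAAAAAAAAAAAAAAAAAAAAAAAAAAAAAAAAAAAAAAAAAAAAAAAAAAAAAAAAAAAAAAAAAAAAAAAAAAAAAAAAAAAAAAAAAAAAAAAAAAP8AAAAAAAAAAAAAB//wAAAAAAAAAAAAD//8AAAAAAAAAAAAD///AAAAAAAAAAAAD///wAAAAAAAAAAAD///4AAAAAAAAAAAB///8AAAAAAAAAAAA///8AAAAAAAAAAAAP//8AAAAAAAAAAAAB//wAAAAAAAAAAAAAH+AAAAAAAAAAAAAAAAAAAAAAAAAAAAAAAAAAAAAAAAAAAAAAAAAAAAAAAAAAAAAAAAAAAAAAAAAAAAAAAAAAAAAAAAAAAAAAAAAAAAAAAAAAAAAAAAAAAAAAAAAAAAAAAAAAAAAAAAAAAAAAAAAAAAAAAAAAAAAAAAAAAAAAAAAAAAAAAAAAAAAAAAAAAAAAAAAAAAAAAAAAAAAAAAAAAAAAAAAAAAAAAAAAAAAAAAAAAAAAAAAAAAAAAAA="/>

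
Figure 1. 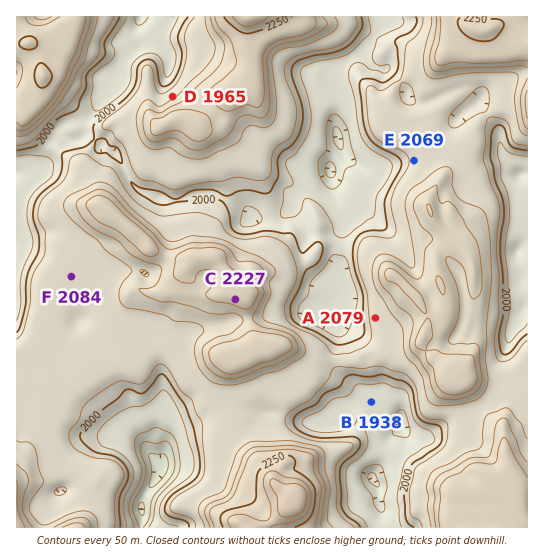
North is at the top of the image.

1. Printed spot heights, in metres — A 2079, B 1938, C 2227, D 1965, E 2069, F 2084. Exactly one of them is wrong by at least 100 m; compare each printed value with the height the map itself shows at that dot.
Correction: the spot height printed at D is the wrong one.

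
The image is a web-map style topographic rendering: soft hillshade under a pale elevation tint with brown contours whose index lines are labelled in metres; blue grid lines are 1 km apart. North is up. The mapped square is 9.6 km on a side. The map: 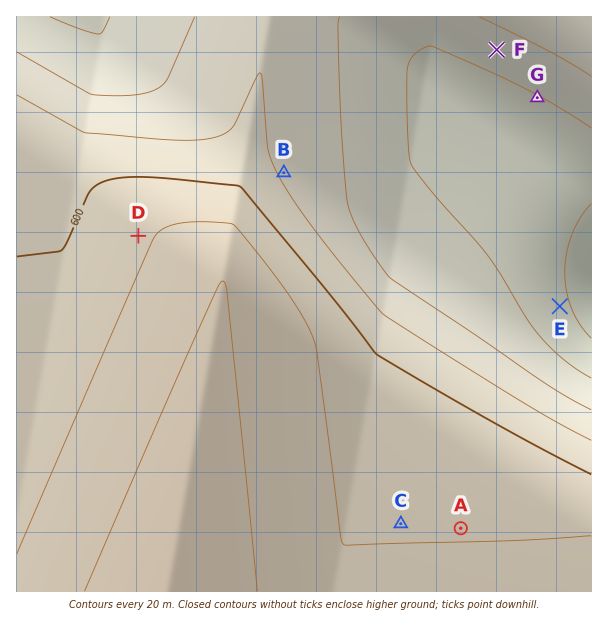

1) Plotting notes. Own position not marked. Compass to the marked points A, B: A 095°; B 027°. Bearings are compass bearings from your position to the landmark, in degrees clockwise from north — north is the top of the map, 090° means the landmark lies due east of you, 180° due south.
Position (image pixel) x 118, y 498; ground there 640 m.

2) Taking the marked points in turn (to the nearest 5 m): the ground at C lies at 620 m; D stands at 615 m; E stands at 525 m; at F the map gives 550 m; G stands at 540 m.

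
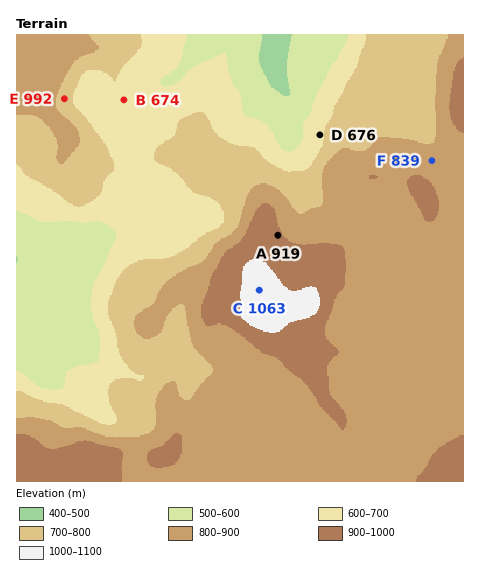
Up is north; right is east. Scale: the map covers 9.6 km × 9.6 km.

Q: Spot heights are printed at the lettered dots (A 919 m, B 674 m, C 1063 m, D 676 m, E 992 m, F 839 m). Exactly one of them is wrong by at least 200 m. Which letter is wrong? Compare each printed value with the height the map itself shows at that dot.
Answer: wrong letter E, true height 742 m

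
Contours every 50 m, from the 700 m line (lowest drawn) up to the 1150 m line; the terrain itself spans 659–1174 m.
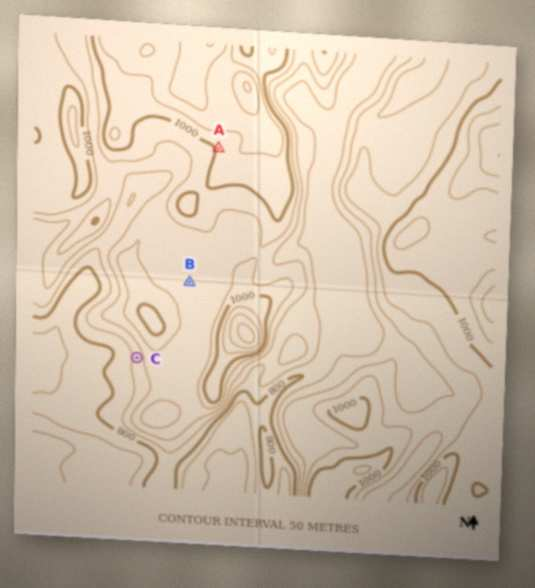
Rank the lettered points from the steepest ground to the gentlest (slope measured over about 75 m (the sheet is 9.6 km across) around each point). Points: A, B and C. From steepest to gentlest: C A B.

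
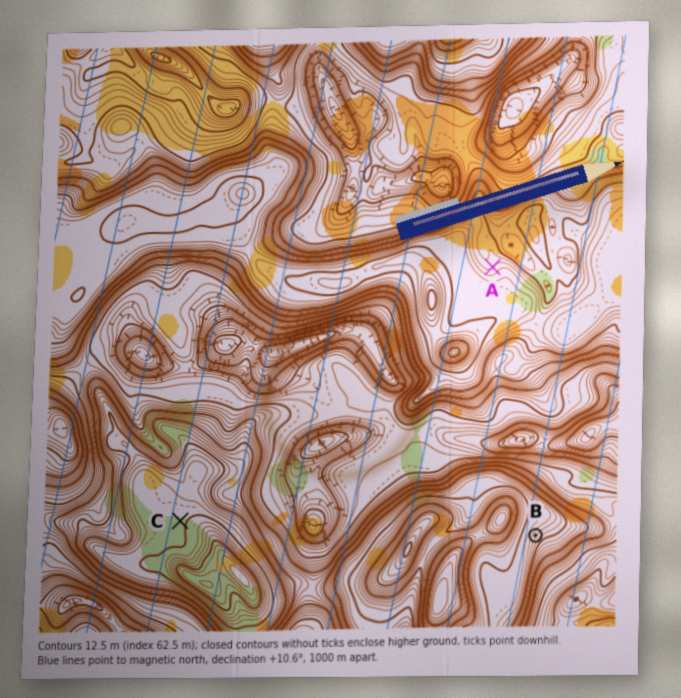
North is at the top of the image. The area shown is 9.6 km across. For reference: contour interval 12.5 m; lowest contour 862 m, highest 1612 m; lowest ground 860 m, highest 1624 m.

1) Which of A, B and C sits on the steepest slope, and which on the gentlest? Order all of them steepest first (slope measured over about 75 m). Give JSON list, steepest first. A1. ["B", "A", "C"]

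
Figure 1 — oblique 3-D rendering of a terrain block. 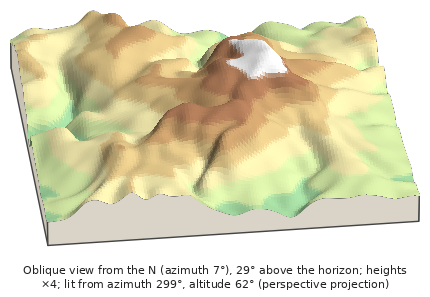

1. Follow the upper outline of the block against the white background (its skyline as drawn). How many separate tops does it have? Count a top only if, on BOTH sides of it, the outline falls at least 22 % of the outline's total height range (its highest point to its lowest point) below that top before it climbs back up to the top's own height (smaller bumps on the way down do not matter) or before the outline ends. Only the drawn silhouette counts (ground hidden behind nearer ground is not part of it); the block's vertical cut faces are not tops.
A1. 0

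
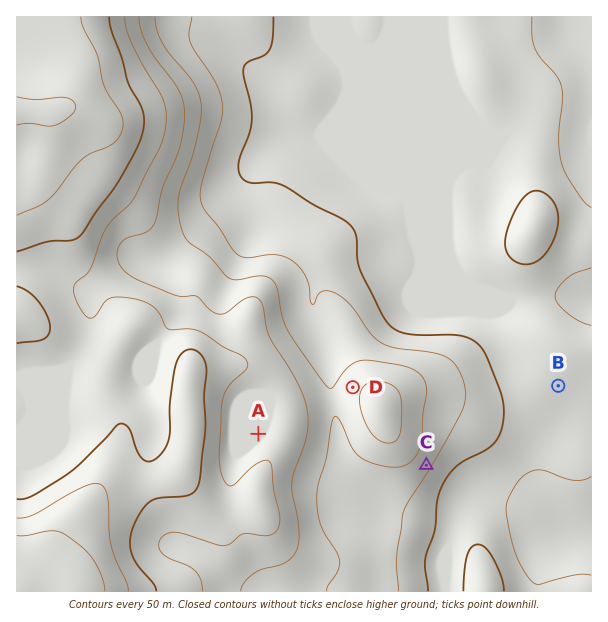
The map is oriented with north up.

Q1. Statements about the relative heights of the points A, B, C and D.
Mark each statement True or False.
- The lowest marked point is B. True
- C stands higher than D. False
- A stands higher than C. True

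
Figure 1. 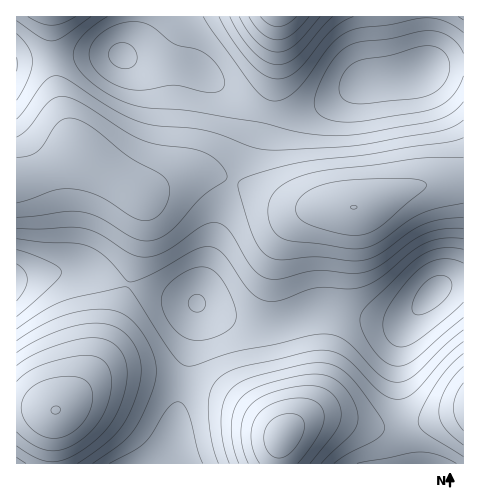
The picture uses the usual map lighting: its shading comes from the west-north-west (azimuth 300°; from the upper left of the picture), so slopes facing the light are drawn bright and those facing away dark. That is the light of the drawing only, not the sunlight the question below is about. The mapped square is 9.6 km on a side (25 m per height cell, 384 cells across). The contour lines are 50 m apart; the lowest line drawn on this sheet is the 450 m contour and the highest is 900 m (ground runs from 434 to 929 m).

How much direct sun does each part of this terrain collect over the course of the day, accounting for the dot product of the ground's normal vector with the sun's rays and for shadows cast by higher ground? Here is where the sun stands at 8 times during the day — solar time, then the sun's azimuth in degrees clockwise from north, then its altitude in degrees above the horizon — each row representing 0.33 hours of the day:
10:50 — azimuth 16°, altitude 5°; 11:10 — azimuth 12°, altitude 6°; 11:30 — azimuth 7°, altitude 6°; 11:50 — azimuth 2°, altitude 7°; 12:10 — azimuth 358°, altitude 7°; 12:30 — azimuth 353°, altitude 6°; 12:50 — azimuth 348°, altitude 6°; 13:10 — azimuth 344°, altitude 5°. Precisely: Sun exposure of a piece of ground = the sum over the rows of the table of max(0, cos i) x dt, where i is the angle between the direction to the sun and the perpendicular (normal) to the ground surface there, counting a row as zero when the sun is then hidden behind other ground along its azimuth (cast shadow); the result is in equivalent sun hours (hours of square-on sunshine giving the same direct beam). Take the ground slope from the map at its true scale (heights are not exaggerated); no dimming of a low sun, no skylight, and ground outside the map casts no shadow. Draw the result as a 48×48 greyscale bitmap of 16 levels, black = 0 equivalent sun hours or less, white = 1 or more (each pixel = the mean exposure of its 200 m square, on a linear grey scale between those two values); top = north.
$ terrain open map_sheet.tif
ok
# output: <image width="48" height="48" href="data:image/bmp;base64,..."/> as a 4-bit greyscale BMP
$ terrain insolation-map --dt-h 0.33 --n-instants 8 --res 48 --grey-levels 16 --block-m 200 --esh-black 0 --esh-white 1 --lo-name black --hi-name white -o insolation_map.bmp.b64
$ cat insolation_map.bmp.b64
<image width="48" height="48" href="data:image/bmp;base64,Qk32BAAAAAAAAHYAAAAoAAAAMAAAADAAAAABAAQAAAAAAIAEAAATCwAAEwsAABAAAAAAAAAAAAAAABEREQAiIiIAMzMzAERERABVVVUAZmZmAHd3dwCIiIgAmZmZAKqqqgC7u7sAzMzMAN3d3QDu7u4A////AAAAAAAAAAEjMzMiEREAAAAAAAAAAAAAAAAAAAAAAAEjNDMiIiIhEQAAAAAAAAAAAAAAAAAAAAEjNDMzMzMzMhEAAAESIRAAAAAAAAAAAAEjMzMzNFVVVDIRERIzQzIQABEREREAAREiMzM0RWd4d2QzIzRVVUQyETM0QzIhEREiMzNEVomamYdlRVZnd2VEM1VWVUQyIiIiMzRFaJq7u6mHZneIiIdmVXd3d2VDMiIiM0RWeKvMzLqZiIiZmZiHd4iIiHZUQzMzNEVniavN3cy6mZmaqpmYiJmZmIdlVENERVZ4mqvN3dzLqqmaqqqpmaqqmYh2ZVVVVmeImqu8zMzLuqmZmaqqqru6qZmHdmZmZ3iJmZqru7u7qpmHeIqru7u7qqmYiHd3d4iIiIiZmqqqqYdlVXiru7u7qqqpmIh3iIiIh3d3eIiYh2QzM0aavLu7u7qqqZiHd3eHdlVEVWZlQxAAACNpq7u7u7u6qYh3ZmZmVEMzMyIhEAAAAAAliqqqqqqqmYdlREREQzIhERAAAAAAAAABR3iZmqqpiHZDMiIzMiEQAAAAAAAAAAAAEzNGeIiHdkMRABEiIhEAAAAAAAAAAAAAAiASRVZlQyEAAAAREREAAAAAAAAAAAAAAQAAESIiIQAAAAABEREAAAAAAAAAAAAAAAAAAAABAAAAAAABEREQAAAAAAAAAAAAAAAAAAAAAAAAAAAAEREQAAAAAAAAAAAAAAAAAAAAAAAAAAABEiIRAAAAAAAAAAAAAAAAAAAAAAAAAAABEiIiEAAAAAAAAAAAAAAAAAAAAAAAEQAREiMzIRAAAAAAAAAAAAAAAAAAABESERERIjNEMyIiIiIRAAAAAAAAAAAAESIzIiERIzRFVUREREQzIQAAABEREAARIzREMyIiI0VWZmZmZmZlQyEQATMiIREiNEVVRDMjNFVneIiJmYiHZUMzM0RDMiIjRVZmVUQzRFZ4maqqqqqZh2ZVVWVUMzM0VWZ2ZVVEVWeJmqu8zLu6qYiHd3ZVRDRFZnd3dmZmZniJqrvMzMzLuqqZmIdlREVWZ4iIh3d3d4iJmrvMzMzMzLu6qYdlVVZniImZiIiIiIiImZqrzMzMzMzLqZd2Zmd4mZmZmZmZl3ZndmeJq8zMzMzLuph2Z3iZqqqZmZmZh1RDI0Vnmru7zMzLuph3eImquqqZmZmZdkMhASRFeJqqu7u7qYiIiZq7u6qZmZmXZDIQABI0VniZmqqqqYiImau7u6mYiIh2UyEAAAEjRFZniJmZmHd4iaq7qpiHd2ZkMhAAAAARIiI0RVZnd1Z3iJmZmYdmVVVDIQAAAAAAAAABESI0VkRWZmZmd2ZVREQyEQAAAAAAAAAAAAABJCEhIjMzNEREMzMhEAAAAAAAAAAAAAAAAQAAAAAAASMzMyIRAAAAAAAAAAAAAAAAAAAAAAAAABIiMyIRAAAAAAAAAAAAAAAAAAAAAAAAAAEiMyIRAAAAAAAAAAAAAAAAAAAAAAAAAAEjMzIhEQAAAAAAAAAAAAAAAA=="/>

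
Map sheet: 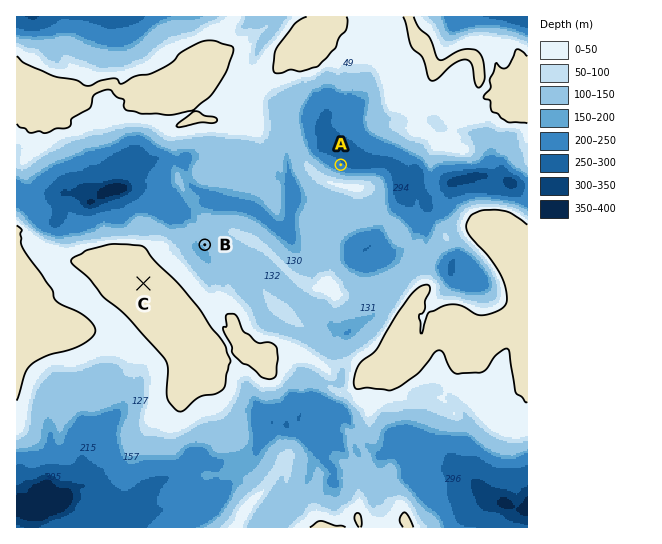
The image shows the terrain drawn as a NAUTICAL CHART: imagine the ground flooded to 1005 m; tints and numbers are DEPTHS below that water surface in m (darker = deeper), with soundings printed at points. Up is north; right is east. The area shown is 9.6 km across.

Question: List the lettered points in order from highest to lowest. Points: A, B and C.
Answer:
C B A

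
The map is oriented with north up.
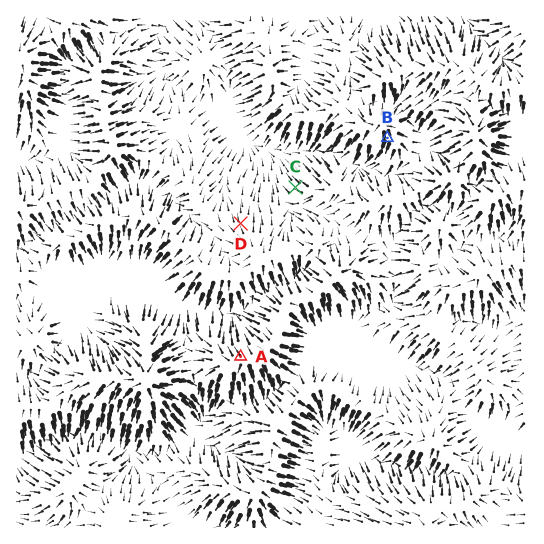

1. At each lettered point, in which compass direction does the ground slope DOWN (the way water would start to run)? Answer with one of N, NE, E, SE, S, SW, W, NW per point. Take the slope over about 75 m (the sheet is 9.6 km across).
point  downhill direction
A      NW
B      S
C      NW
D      N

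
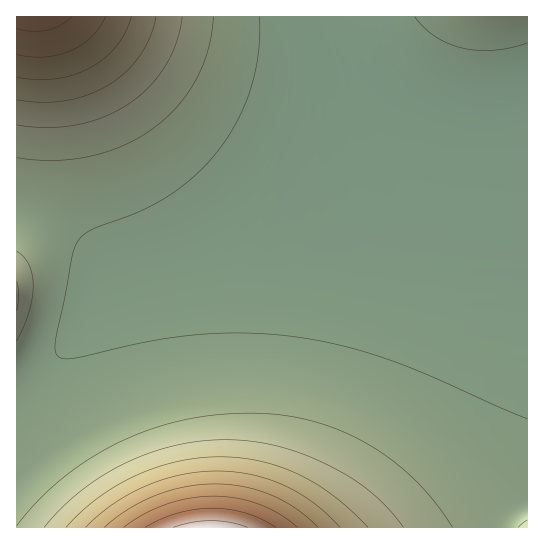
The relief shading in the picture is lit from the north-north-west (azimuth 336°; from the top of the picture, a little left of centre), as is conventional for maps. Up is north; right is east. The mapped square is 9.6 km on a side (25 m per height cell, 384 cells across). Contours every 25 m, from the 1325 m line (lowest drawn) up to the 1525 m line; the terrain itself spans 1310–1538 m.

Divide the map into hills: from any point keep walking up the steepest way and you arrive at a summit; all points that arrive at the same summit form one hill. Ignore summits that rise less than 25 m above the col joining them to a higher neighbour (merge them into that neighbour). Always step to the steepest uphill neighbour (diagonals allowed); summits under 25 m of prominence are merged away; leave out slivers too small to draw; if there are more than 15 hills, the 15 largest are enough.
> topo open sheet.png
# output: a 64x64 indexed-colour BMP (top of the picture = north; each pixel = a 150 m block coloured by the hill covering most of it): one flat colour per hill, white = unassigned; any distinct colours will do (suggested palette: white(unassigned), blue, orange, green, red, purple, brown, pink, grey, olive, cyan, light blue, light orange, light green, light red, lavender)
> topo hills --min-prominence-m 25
<image width="64" height="64" href="data:image/bmp;base64,Qk12CAAAAAAAAHYAAAAoAAAAQAAAAEAAAAABAAQAAAAAAAAIAAATCwAAEwsAABAAAAAAAAAA////ALR3HwAOf/8ALKAsACgn1gC9Z5QAS1aMAMJ34wB/f38AIr28AM++FwDox64AeLv/AIrfmACWmP8A1bDFABEREREREREREREREREREREREREREREREREREREREVVVERERERERERERERERERERERERERERERERERERERERFVUREREREREREREREREREREREREREREREREREREREREVVRERERERERERERERERERERERERERERERERERERERERFVERERERERERERERERERERERERERERERERERERERERERURERERERERERERERERERERERERERERERERERERERERERERERERERERERERERERERERERERERERERERERERERERERERERERERERERERERERERERERERERERERERERERERERERERERERERERERERERERERERERERERERERERERERERERERERERERERERERERERERERERERERERERERERERERERERERERERERERERERERERERERERERERERERERERERERERERERERERERERERERERERERERERERERERERERERERERERERERERERERERERERERERERERERERERERERERERERERERERERERERERERERERERERERERERERERERERERERERERERERERERERERERERERERERERERERERERERERERERERERERERERERERERERERERERERERERERERERERERQRERERERERERERERERERERERERERERERERERERERERFEEREREREREREREREREREREREREREREREREREREREREURBERERERERERERERERERERERERERERERERERERERERREQRERERERERERERERERERERERERERERERERERERERFEREEREREREREREREREREREREREREREREREREREREREUREQRERERERERERERERERERERERERERERERERERERERREREERERERERERERERERERERERERERERERERERERERFERERBEREREREREREREREREREREREREREREREREREREUREREERERERERERERERERERERERERERERERERERERERRERERBERERERERERERERERERERERERERERERERERERFEREREQREREREREREREREREREREREREREREREREREREURERERBERERERERERERERERERERERERERERERERERERREREREQRERERERERERERERERERERERERERERERERERFEREREREEREREREREREREREREREREREREREREREREREURERERERBERERERERERERERERERERERERERERERERERRERERERERBERERERERERERERERERERERERERERERERFEREREREQiIiEREREREREREREREREREREREREREREREUREREREQiIiIiIhERERERERERERERERERERERERERERREREREQiIiIiIiIhERERERERERERERERERERERERERFEREREQiIiIiIiIiIiEREREREREREREREREREREREREUREREQiIiIiIiIiIiIiERERERERERERERERERERERERREREIiIiIiIiIiIiIiIiERERERERERERERERERERERFERCIiIiIiIiIiIiIiIiIiEREREREREREREREREREREUIiIiIiIiIiIiIiIiIiIiIhERERERERERERERERERERIiIiIiIiIiIiIiIiIiIiIiIREREREREREREREREREREiIiIiIiIiIiIiIiIiIiIiIiIRERERERERERERERERESIiIiIiIiIiIiIiIiIiIiIiIiERERERERERERERERERIiIiIiIiIiIiIiIiIiIiIiIiIhEREREREREREREREREiIiIiIiIiIiIiIiIiIiIiIiIiIRERERERERERERERESIiIiIiIiIiIiIiIiIiIiIiIiIiERERERERERERERERIiIiIiIiIiIiIiIiIiIiIiIiIiIhEREREREREREREREiIiIiIiIiIiIiIiIiIiIiIiIiIiIRERERERERERERESIiIiIiIiIiIiIiIiIiIiIiIiIiIhERERERERERERERIiIiIiIiIiIiIiIiIiIiIiIiIiIiIREREREREREREREiIiIiIiIiIiIiIiIiIiIiIiIiIiIiEREREzMzMzMzMSIiIiIiIiIiIiIiIiIiIiIiIiIiIiIRETMzMzMzMzMzIiIiIiIiIiIiIiIiIiIiIiIiIiIiIiEzMzMzMzMzMzMiIiIiIiIiIiIiIiIiIiIiIiIiIiIiIzMzMzMzMzMzMyIiIiIiIiIiIiIiIiIiIiIiIiIiIiIzMzMzMzMzMzMzIiIiIiIiIiIiIiIiIiIiIiIiIiIiIzMzMzMzMzMzMzMiIiIiIiIiIiIiIiIiIiIiIiIiIiIjMzMzMzMzMzMzMyIiIiIiIiIiIiIiIiIiIiIiIiIiIjMzMzMzMzMzMzMzIiIiIiIiIiIiIiIiIiIiIiIiIiIiMzMzMzMzMzMzMzMiIiIiIiIiIiIiIiIiIiIiIiIiIiIzMzMzMzMzMzMzMyIiIiIiIiIiIiIiIiIiIiIiIiIiIzMzMzMzMzMzMzMzIiIiIiIiIiIiIiIiIiIiIiIiIiIjMzMzMzMzMzMzMzMiIiIiIiIiIiIiIiIiIiIiIiIiIiMzMzMzMzMzMzMzMyIiIiIiIiIiIiIiIiIiIiIiIiIiIzMzMzMzMzMzMzMz"/>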